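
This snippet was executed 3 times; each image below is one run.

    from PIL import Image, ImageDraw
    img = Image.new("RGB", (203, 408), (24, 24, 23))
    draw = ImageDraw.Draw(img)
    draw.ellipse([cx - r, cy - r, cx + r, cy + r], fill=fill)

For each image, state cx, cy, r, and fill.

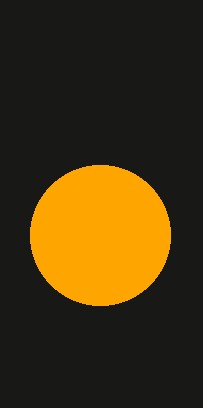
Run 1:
cx = 100; cy = 235; r = 70; fill = 'orange'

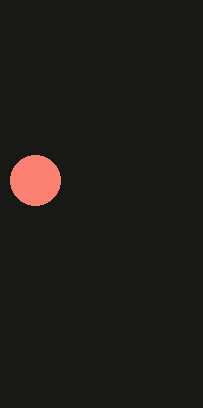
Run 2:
cx = 35, cy = 180, r = 25, fill = 'salmon'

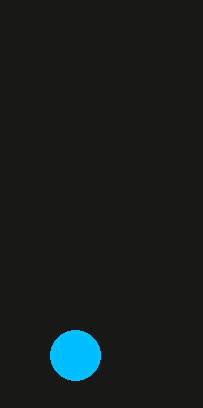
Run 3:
cx = 75
cy = 355
r = 25
fill = 'deepskyblue'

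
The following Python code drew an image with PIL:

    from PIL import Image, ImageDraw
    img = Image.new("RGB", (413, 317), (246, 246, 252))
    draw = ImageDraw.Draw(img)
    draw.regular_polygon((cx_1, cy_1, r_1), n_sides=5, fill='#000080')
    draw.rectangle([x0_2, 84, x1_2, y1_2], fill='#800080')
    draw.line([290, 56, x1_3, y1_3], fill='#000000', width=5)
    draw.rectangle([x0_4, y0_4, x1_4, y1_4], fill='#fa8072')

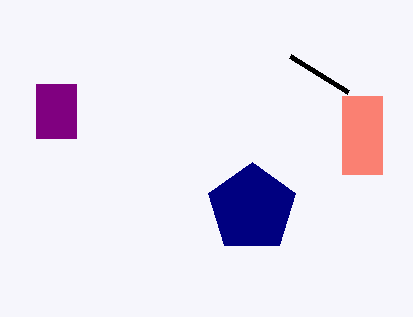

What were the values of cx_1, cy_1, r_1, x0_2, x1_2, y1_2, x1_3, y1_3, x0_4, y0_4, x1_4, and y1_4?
cx_1 = 252; cy_1 = 208; r_1 = 46; x0_2 = 36; x1_2 = 76; y1_2 = 138; x1_3 = 348; y1_3 = 92; x0_4 = 342; y0_4 = 96; x1_4 = 382; y1_4 = 174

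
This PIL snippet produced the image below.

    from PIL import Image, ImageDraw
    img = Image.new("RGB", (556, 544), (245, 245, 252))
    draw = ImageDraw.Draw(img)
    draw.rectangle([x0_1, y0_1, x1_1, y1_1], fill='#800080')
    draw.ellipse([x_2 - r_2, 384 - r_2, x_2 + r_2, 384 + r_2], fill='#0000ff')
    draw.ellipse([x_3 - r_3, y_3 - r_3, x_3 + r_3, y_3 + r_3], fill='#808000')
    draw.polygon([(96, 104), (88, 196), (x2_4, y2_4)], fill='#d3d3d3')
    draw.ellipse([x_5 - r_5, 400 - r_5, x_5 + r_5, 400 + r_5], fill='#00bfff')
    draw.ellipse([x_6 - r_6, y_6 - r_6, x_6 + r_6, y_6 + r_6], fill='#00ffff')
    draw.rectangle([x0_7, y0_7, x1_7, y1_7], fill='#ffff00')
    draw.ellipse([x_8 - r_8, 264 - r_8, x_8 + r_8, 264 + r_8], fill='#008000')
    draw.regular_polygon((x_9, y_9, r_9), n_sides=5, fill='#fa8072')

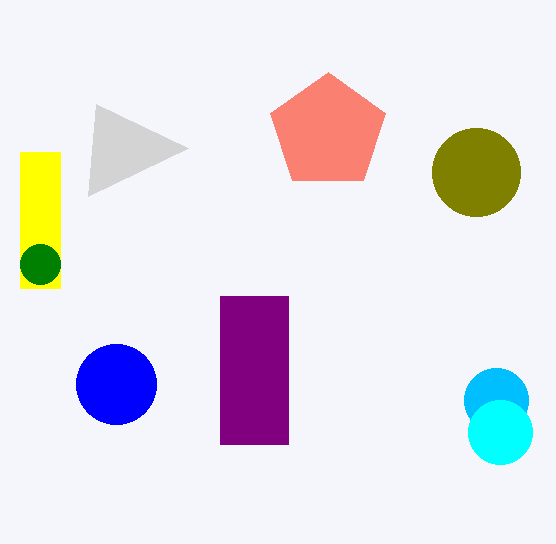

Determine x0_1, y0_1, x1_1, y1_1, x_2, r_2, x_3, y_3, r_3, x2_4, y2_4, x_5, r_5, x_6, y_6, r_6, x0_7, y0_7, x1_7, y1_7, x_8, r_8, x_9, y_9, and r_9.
x0_1 = 220, y0_1 = 296, x1_1 = 288, y1_1 = 444, x_2 = 116, r_2 = 40, x_3 = 476, y_3 = 172, r_3 = 44, x2_4 = 188, y2_4 = 148, x_5 = 496, r_5 = 32, x_6 = 500, y_6 = 432, r_6 = 32, x0_7 = 20, y0_7 = 152, x1_7 = 60, y1_7 = 288, x_8 = 40, r_8 = 20, x_9 = 328, y_9 = 132, r_9 = 60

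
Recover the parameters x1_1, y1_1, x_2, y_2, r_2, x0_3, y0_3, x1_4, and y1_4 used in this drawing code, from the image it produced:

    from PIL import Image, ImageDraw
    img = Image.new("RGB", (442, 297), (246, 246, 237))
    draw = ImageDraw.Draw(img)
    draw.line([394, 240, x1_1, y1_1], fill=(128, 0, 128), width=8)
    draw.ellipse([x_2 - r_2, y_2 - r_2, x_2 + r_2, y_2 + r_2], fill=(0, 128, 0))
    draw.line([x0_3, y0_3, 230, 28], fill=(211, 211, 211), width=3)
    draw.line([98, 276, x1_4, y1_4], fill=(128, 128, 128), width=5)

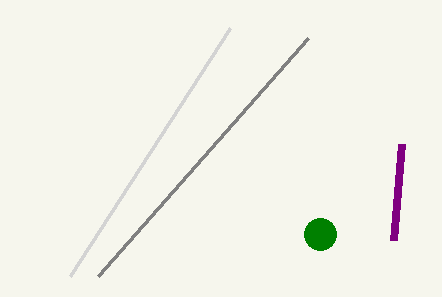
x1_1 = 402; y1_1 = 144; x_2 = 320; y_2 = 234; r_2 = 16; x0_3 = 70; y0_3 = 276; x1_4 = 308; y1_4 = 38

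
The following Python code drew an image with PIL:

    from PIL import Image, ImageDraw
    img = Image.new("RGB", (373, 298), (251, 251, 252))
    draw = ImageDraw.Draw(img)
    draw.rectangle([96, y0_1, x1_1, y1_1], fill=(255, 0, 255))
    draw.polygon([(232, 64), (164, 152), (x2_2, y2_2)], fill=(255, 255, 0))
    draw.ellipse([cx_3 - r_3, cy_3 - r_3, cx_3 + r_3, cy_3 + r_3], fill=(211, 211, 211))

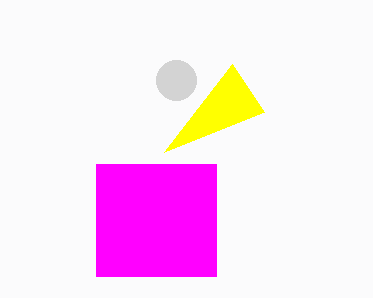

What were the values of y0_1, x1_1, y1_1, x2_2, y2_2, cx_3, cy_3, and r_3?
y0_1 = 164, x1_1 = 216, y1_1 = 276, x2_2 = 264, y2_2 = 112, cx_3 = 176, cy_3 = 80, r_3 = 20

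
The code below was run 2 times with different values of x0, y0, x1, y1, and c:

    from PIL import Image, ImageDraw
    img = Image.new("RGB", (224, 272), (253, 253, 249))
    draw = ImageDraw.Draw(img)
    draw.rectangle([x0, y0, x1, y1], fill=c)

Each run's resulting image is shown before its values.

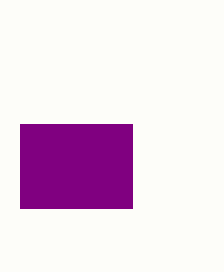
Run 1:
x0 = 20
y0 = 124
x1 = 132
y1 = 208
c = 'purple'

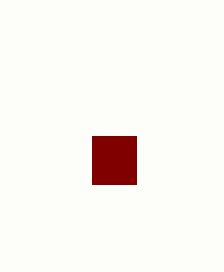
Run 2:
x0 = 92; y0 = 136; x1 = 136; y1 = 184; c = 'maroon'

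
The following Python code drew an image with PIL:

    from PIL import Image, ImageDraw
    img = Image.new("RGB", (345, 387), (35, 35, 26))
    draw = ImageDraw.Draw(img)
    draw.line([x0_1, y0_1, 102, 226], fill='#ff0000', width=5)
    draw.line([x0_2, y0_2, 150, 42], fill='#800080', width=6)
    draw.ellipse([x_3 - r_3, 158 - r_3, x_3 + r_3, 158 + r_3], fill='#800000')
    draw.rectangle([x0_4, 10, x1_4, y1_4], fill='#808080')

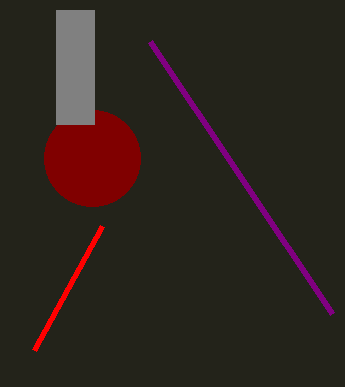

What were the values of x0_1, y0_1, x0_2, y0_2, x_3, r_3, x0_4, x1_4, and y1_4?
x0_1 = 34; y0_1 = 350; x0_2 = 332; y0_2 = 314; x_3 = 92; r_3 = 48; x0_4 = 56; x1_4 = 94; y1_4 = 124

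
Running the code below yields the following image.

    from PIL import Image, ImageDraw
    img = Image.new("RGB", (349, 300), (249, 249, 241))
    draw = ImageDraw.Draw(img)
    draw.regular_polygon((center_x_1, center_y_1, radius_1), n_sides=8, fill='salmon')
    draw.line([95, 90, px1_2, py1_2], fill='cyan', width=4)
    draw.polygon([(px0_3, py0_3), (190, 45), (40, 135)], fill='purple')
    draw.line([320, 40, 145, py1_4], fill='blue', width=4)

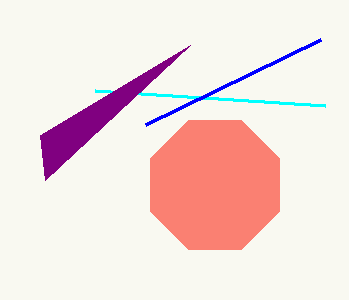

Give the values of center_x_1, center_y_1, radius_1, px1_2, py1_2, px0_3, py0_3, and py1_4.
center_x_1 = 215
center_y_1 = 185
radius_1 = 70
px1_2 = 325
py1_2 = 105
px0_3 = 45
py0_3 = 180
py1_4 = 125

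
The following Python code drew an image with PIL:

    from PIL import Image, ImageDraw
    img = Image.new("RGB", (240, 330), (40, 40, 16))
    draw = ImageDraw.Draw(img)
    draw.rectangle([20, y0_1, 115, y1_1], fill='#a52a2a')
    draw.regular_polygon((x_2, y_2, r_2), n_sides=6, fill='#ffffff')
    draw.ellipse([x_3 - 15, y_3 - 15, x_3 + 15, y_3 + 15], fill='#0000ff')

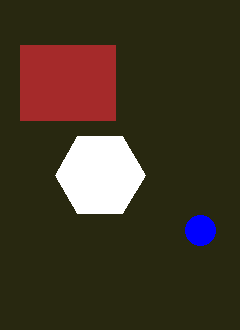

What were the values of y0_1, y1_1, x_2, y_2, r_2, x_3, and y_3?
y0_1 = 45; y1_1 = 120; x_2 = 100; y_2 = 175; r_2 = 45; x_3 = 200; y_3 = 230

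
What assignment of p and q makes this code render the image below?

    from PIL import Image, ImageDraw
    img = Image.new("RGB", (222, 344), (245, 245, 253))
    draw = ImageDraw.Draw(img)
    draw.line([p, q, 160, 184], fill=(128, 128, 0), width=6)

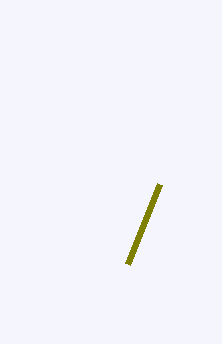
p = 128
q = 264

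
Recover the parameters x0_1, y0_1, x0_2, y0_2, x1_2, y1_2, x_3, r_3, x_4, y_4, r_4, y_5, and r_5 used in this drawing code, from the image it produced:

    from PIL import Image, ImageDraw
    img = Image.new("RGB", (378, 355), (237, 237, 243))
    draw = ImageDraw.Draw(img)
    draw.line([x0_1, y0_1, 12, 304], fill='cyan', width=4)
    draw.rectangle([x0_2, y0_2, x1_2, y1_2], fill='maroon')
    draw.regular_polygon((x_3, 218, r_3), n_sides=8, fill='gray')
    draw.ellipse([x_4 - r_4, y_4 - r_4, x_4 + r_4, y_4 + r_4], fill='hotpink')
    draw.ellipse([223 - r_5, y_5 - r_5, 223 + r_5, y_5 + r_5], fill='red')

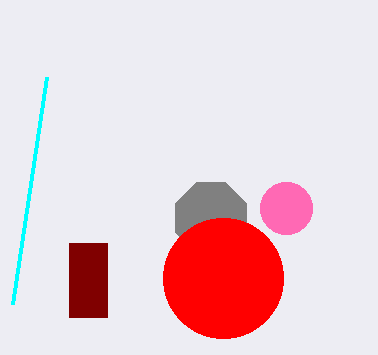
x0_1 = 46
y0_1 = 77
x0_2 = 69
y0_2 = 243
x1_2 = 107
y1_2 = 317
x_3 = 211
r_3 = 38
x_4 = 286
y_4 = 208
r_4 = 26
y_5 = 278
r_5 = 60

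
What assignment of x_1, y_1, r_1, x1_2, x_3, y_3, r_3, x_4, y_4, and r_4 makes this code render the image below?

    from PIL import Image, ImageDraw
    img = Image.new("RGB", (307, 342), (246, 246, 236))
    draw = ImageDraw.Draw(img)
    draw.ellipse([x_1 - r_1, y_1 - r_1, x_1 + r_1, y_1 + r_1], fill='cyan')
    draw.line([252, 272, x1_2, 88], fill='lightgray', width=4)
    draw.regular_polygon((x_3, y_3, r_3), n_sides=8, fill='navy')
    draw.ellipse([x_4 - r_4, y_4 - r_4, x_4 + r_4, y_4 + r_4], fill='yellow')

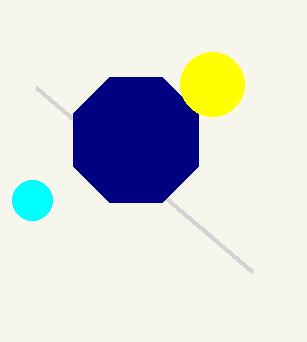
x_1 = 32; y_1 = 200; r_1 = 20; x1_2 = 36; x_3 = 136; y_3 = 140; r_3 = 68; x_4 = 212; y_4 = 84; r_4 = 32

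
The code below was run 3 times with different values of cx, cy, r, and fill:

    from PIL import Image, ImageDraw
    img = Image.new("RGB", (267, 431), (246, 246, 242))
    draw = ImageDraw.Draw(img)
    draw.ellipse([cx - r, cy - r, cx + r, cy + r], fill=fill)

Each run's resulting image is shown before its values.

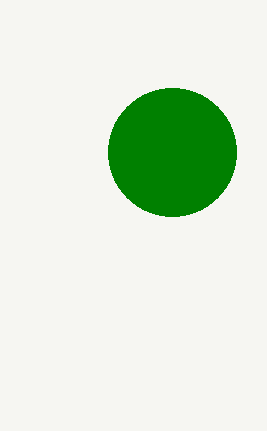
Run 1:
cx = 172; cy = 152; r = 64; fill = 'green'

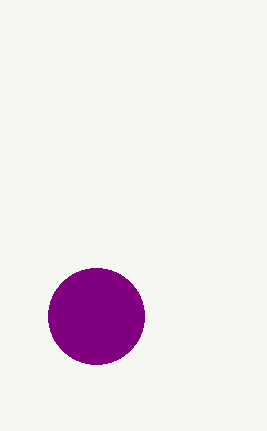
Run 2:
cx = 96; cy = 316; r = 48; fill = 'purple'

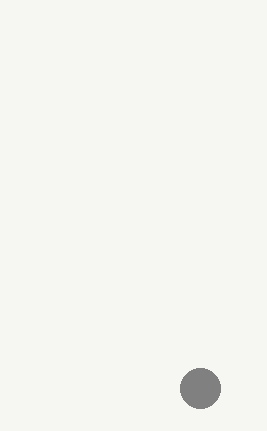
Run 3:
cx = 200; cy = 388; r = 20; fill = 'gray'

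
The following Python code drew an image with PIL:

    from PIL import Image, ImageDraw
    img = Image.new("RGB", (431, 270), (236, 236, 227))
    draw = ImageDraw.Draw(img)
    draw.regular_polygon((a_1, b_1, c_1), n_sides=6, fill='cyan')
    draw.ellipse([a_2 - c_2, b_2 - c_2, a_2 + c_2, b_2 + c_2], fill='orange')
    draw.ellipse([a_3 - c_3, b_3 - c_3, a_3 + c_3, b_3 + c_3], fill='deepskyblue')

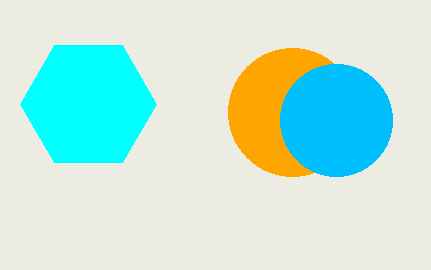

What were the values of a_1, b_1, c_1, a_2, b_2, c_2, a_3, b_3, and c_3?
a_1 = 88; b_1 = 104; c_1 = 68; a_2 = 292; b_2 = 112; c_2 = 64; a_3 = 336; b_3 = 120; c_3 = 56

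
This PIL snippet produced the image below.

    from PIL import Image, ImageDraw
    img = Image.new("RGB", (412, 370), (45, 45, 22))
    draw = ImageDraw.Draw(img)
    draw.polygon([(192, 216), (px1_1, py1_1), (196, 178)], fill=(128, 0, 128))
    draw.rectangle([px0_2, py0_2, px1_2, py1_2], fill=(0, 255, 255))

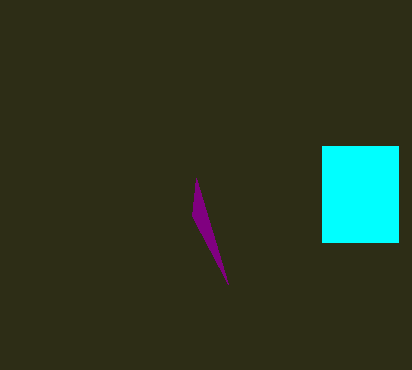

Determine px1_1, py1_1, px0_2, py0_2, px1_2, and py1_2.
px1_1 = 228
py1_1 = 284
px0_2 = 322
py0_2 = 146
px1_2 = 398
py1_2 = 242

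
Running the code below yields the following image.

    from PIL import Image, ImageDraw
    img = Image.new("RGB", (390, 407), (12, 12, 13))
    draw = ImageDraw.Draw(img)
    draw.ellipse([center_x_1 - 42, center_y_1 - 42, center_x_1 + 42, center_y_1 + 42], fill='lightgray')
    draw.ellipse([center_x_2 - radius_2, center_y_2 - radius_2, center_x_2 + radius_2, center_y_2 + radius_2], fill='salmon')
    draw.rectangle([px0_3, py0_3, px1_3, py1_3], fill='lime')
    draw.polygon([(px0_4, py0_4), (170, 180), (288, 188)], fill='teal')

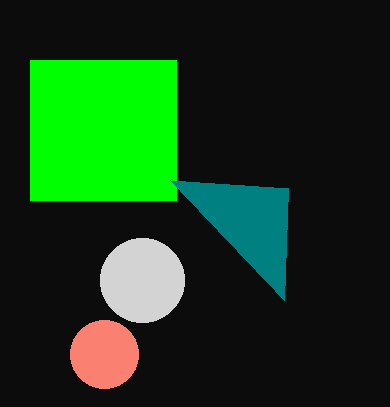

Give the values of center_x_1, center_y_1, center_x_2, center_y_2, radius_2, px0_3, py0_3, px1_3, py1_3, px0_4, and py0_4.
center_x_1 = 142; center_y_1 = 280; center_x_2 = 104; center_y_2 = 354; radius_2 = 34; px0_3 = 30; py0_3 = 60; px1_3 = 176; py1_3 = 200; px0_4 = 284; py0_4 = 300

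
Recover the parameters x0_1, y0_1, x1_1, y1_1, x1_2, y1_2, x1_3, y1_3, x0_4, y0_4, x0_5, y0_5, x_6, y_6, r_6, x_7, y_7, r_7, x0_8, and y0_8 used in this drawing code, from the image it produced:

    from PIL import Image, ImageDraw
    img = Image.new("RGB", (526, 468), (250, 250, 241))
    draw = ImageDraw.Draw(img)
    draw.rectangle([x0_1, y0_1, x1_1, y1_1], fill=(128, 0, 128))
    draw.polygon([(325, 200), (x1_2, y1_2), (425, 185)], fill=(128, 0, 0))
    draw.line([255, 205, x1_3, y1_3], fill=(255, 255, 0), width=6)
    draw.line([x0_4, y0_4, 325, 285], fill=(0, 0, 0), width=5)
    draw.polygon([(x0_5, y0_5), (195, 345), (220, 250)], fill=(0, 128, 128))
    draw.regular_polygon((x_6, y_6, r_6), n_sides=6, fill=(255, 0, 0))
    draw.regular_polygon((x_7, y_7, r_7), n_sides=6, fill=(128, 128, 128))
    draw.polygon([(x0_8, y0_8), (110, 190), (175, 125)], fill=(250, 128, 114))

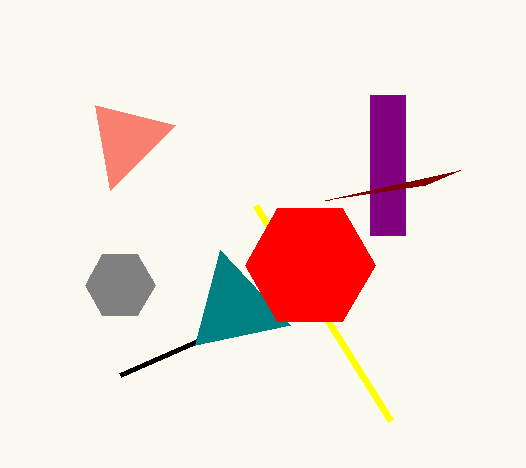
x0_1 = 370; y0_1 = 95; x1_1 = 405; y1_1 = 235; x1_2 = 460; y1_2 = 170; x1_3 = 390; y1_3 = 420; x0_4 = 120; y0_4 = 375; x0_5 = 290; y0_5 = 325; x_6 = 310; y_6 = 265; r_6 = 65; x_7 = 120; y_7 = 285; r_7 = 35; x0_8 = 95; y0_8 = 105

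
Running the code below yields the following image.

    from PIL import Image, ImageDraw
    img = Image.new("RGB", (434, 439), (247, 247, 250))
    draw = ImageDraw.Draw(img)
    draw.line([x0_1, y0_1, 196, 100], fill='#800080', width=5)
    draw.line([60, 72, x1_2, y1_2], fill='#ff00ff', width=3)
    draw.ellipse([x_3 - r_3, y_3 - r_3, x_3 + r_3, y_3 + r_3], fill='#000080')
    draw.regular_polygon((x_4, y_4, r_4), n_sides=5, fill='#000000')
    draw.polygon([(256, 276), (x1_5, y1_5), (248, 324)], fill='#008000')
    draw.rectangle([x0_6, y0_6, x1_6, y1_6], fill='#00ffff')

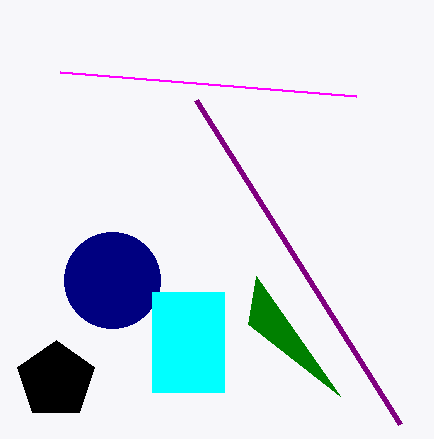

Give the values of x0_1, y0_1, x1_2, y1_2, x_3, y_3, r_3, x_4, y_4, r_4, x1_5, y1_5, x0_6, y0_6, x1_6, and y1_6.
x0_1 = 400, y0_1 = 424, x1_2 = 356, y1_2 = 96, x_3 = 112, y_3 = 280, r_3 = 48, x_4 = 56, y_4 = 380, r_4 = 40, x1_5 = 340, y1_5 = 396, x0_6 = 152, y0_6 = 292, x1_6 = 224, y1_6 = 392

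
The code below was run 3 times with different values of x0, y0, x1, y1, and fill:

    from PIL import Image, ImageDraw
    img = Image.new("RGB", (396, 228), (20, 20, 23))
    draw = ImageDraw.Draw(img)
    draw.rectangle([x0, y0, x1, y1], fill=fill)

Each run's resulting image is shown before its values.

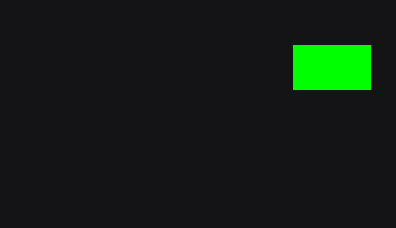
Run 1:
x0 = 293, y0 = 45, x1 = 370, y1 = 89, fill = 'lime'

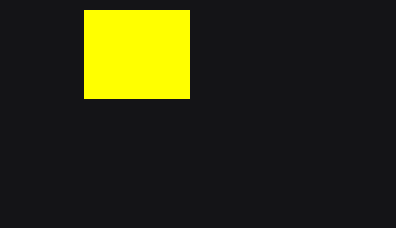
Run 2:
x0 = 84; y0 = 10; x1 = 189; y1 = 98; fill = 'yellow'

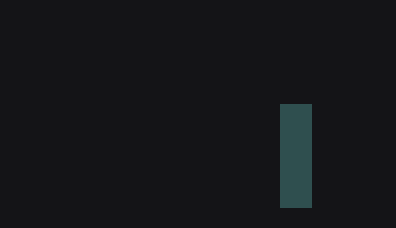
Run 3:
x0 = 280
y0 = 104
x1 = 311
y1 = 207
fill = 'darkslategray'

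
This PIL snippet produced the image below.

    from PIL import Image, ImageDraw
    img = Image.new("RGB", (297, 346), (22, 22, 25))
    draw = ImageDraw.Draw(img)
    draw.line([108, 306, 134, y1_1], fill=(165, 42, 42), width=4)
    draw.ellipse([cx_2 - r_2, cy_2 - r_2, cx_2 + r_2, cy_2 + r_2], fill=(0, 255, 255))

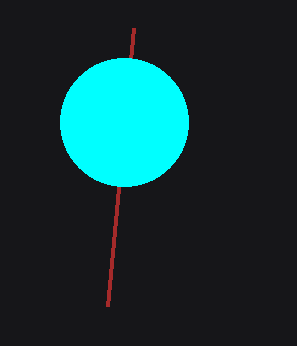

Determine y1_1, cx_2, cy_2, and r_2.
y1_1 = 28
cx_2 = 124
cy_2 = 122
r_2 = 64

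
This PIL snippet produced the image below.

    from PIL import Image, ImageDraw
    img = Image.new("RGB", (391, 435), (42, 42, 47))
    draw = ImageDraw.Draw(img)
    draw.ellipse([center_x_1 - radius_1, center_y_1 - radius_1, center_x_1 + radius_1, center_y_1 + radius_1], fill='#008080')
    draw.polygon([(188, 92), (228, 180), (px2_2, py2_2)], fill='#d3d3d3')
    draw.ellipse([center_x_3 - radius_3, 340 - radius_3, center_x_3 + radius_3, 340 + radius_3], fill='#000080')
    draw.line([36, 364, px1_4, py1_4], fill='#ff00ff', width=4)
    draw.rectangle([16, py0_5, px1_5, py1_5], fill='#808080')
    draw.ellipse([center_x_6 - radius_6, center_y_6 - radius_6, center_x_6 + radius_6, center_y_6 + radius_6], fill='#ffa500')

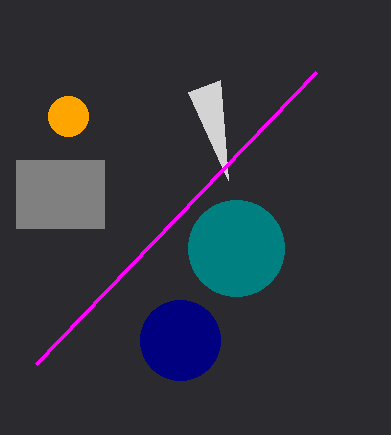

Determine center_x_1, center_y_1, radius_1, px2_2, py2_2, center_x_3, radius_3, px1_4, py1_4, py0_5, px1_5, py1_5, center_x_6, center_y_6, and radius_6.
center_x_1 = 236
center_y_1 = 248
radius_1 = 48
px2_2 = 220
py2_2 = 80
center_x_3 = 180
radius_3 = 40
px1_4 = 316
py1_4 = 72
py0_5 = 160
px1_5 = 104
py1_5 = 228
center_x_6 = 68
center_y_6 = 116
radius_6 = 20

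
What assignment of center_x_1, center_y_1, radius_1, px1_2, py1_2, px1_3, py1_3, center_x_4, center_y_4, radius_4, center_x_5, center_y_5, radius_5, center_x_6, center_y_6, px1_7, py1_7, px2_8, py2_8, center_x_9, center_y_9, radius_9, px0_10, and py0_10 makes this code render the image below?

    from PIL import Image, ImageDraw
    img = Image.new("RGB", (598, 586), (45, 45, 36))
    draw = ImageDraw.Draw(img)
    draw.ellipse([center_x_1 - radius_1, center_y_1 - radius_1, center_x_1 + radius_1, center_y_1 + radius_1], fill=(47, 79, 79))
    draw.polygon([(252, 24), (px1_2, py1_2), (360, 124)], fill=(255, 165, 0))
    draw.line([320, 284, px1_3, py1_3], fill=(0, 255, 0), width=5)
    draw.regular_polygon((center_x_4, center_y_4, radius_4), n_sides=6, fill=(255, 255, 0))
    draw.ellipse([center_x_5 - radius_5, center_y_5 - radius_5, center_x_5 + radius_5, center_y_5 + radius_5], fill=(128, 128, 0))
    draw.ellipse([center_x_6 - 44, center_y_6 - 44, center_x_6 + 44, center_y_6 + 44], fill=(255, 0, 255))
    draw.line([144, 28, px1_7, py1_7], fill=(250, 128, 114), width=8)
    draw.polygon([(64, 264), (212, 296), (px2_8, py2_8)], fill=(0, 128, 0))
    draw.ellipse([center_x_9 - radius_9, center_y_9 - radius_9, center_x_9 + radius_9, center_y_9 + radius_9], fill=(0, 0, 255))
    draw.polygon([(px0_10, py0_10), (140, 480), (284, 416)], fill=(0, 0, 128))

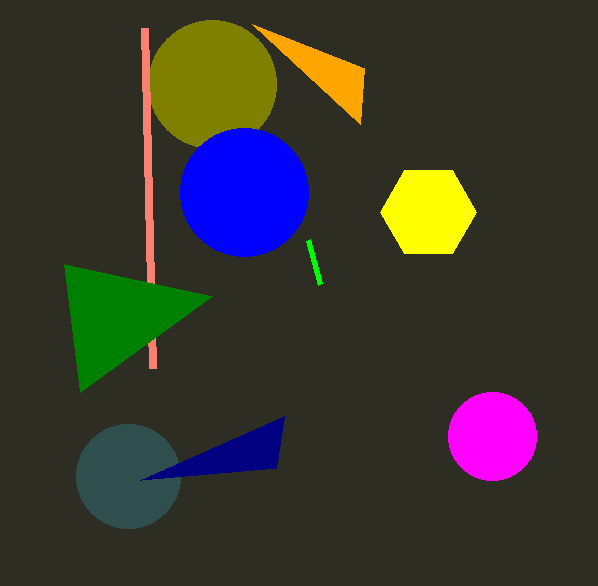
center_x_1 = 128; center_y_1 = 476; radius_1 = 52; px1_2 = 364; py1_2 = 68; px1_3 = 308; py1_3 = 240; center_x_4 = 428; center_y_4 = 212; radius_4 = 48; center_x_5 = 212; center_y_5 = 84; radius_5 = 64; center_x_6 = 492; center_y_6 = 436; px1_7 = 152; py1_7 = 368; px2_8 = 80; py2_8 = 392; center_x_9 = 244; center_y_9 = 192; radius_9 = 64; px0_10 = 276; py0_10 = 468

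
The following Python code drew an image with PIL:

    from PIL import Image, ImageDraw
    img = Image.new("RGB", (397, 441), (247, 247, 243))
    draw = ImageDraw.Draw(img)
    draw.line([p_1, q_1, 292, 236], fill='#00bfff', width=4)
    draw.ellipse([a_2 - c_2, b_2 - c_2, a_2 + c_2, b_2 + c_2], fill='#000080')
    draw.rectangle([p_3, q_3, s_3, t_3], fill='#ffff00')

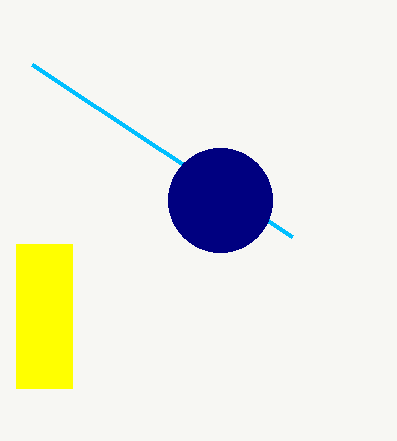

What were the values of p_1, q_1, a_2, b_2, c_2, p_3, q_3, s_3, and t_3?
p_1 = 32; q_1 = 64; a_2 = 220; b_2 = 200; c_2 = 52; p_3 = 16; q_3 = 244; s_3 = 72; t_3 = 388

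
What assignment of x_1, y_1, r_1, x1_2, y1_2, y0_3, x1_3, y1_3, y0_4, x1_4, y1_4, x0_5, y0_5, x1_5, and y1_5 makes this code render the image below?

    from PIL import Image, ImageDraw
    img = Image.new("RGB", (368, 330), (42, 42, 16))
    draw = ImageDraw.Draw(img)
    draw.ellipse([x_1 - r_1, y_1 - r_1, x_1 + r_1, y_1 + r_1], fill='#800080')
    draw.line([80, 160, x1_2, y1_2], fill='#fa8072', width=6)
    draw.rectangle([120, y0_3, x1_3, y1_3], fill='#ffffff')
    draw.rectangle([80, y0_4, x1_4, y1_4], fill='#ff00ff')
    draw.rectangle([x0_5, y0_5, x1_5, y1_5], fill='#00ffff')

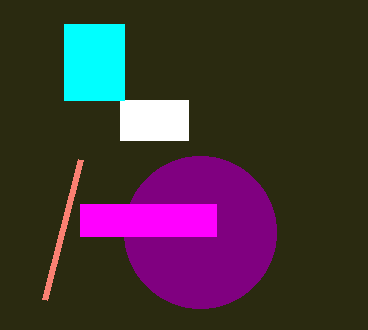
x_1 = 200
y_1 = 232
r_1 = 76
x1_2 = 44
y1_2 = 300
y0_3 = 100
x1_3 = 188
y1_3 = 140
y0_4 = 204
x1_4 = 216
y1_4 = 236
x0_5 = 64
y0_5 = 24
x1_5 = 124
y1_5 = 100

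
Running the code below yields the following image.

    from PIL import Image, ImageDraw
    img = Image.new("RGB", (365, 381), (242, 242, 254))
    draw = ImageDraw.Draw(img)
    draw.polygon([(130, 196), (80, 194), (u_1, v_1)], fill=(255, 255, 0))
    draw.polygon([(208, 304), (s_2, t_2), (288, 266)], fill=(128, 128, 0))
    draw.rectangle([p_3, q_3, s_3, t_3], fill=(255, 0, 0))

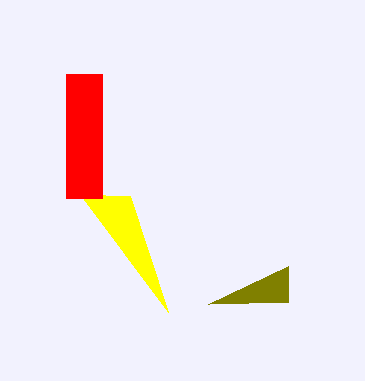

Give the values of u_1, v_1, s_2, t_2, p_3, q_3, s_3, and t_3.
u_1 = 168; v_1 = 312; s_2 = 288; t_2 = 302; p_3 = 66; q_3 = 74; s_3 = 102; t_3 = 198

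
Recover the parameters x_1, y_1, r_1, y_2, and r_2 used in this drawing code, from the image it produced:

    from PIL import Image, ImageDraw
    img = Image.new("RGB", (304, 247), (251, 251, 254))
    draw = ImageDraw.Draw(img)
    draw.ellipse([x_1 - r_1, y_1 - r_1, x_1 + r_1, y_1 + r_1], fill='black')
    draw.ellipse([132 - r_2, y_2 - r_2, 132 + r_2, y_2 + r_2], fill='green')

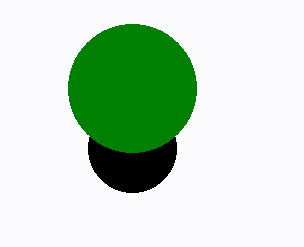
x_1 = 132, y_1 = 148, r_1 = 44, y_2 = 88, r_2 = 64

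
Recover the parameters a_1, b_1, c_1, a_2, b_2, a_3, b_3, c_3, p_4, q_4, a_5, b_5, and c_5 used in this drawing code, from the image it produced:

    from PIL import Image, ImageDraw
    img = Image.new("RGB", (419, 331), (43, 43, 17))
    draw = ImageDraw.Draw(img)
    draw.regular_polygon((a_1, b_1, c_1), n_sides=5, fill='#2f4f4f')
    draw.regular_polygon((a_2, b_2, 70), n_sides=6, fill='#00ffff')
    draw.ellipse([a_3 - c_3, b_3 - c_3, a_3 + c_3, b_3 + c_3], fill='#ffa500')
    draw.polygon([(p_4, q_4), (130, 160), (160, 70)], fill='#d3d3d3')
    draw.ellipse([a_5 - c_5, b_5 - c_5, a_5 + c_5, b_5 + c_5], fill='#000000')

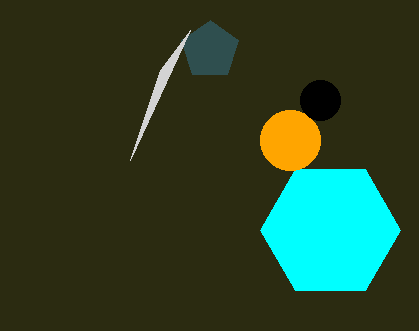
a_1 = 210
b_1 = 50
c_1 = 30
a_2 = 330
b_2 = 230
a_3 = 290
b_3 = 140
c_3 = 30
p_4 = 190
q_4 = 30
a_5 = 320
b_5 = 100
c_5 = 20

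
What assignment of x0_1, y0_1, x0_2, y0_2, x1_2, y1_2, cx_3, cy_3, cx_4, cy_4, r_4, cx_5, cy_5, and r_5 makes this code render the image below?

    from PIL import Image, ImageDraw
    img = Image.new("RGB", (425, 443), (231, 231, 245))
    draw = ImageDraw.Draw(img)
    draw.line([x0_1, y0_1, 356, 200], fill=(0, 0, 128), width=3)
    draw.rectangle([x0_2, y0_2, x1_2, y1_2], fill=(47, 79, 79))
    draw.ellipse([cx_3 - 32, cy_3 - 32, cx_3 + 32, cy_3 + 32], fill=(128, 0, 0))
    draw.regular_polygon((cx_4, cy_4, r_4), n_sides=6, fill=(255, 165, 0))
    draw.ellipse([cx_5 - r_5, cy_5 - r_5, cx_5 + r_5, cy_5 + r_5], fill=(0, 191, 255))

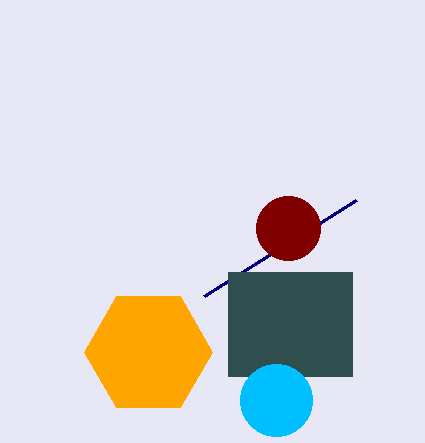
x0_1 = 204; y0_1 = 296; x0_2 = 228; y0_2 = 272; x1_2 = 352; y1_2 = 376; cx_3 = 288; cy_3 = 228; cx_4 = 148; cy_4 = 352; r_4 = 64; cx_5 = 276; cy_5 = 400; r_5 = 36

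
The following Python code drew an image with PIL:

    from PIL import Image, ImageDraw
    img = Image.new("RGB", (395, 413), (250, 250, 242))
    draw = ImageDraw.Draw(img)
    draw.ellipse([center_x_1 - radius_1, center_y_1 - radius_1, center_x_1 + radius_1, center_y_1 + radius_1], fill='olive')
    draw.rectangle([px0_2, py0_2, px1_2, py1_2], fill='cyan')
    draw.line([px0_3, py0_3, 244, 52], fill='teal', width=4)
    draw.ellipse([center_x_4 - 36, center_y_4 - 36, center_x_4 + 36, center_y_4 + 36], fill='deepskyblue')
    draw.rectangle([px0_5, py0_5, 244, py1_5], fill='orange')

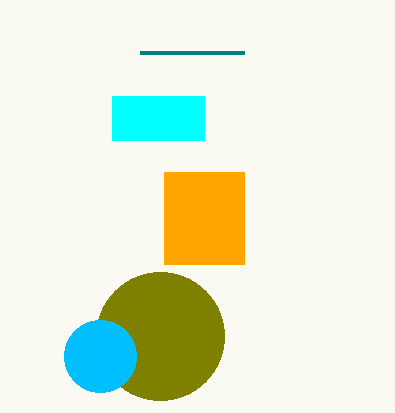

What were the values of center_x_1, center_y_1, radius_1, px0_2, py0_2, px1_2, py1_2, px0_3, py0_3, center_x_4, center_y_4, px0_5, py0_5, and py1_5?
center_x_1 = 160; center_y_1 = 336; radius_1 = 64; px0_2 = 112; py0_2 = 96; px1_2 = 204; py1_2 = 140; px0_3 = 140; py0_3 = 52; center_x_4 = 100; center_y_4 = 356; px0_5 = 164; py0_5 = 172; py1_5 = 264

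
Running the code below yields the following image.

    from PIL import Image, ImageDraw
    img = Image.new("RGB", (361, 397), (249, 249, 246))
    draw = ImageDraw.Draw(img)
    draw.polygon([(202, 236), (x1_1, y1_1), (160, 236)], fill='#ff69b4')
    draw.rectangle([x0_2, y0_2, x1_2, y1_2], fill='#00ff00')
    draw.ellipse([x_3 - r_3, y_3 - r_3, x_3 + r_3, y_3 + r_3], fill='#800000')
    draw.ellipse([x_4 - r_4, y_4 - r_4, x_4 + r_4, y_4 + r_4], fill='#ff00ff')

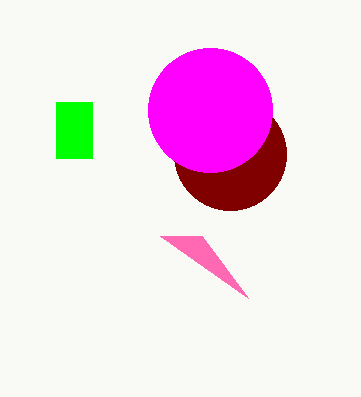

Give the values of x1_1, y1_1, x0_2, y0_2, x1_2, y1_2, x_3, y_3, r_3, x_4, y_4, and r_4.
x1_1 = 248, y1_1 = 298, x0_2 = 56, y0_2 = 102, x1_2 = 92, y1_2 = 158, x_3 = 230, y_3 = 154, r_3 = 56, x_4 = 210, y_4 = 110, r_4 = 62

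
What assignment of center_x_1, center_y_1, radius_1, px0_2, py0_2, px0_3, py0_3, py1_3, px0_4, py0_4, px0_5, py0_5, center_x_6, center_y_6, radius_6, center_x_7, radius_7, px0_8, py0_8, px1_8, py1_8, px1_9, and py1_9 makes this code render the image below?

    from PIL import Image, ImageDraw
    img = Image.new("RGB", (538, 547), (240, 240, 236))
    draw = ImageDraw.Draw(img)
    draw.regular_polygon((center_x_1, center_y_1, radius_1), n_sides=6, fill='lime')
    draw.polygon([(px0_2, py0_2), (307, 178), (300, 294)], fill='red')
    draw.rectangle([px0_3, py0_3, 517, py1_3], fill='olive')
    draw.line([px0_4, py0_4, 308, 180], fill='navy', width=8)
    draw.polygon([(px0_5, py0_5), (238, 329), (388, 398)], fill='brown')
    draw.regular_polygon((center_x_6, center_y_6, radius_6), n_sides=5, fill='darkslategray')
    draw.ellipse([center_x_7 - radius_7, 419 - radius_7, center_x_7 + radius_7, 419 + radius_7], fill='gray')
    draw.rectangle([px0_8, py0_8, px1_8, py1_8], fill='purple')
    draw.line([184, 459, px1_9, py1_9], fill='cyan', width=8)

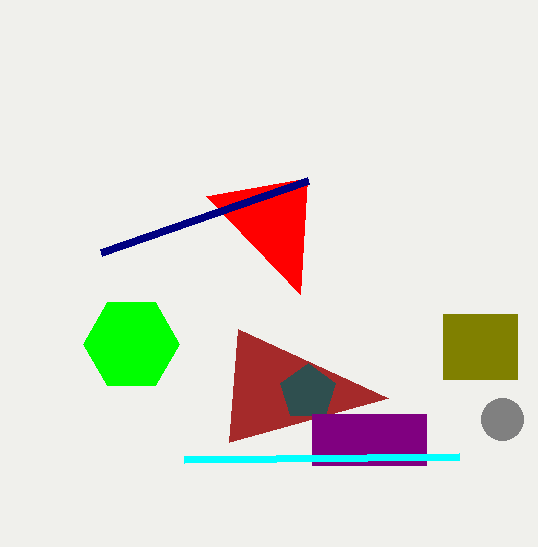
center_x_1 = 131; center_y_1 = 344; radius_1 = 48; px0_2 = 206; py0_2 = 196; px0_3 = 443; py0_3 = 314; py1_3 = 379; px0_4 = 101; py0_4 = 252; px0_5 = 229; py0_5 = 442; center_x_6 = 308; center_y_6 = 392; radius_6 = 29; center_x_7 = 502; radius_7 = 21; px0_8 = 312; py0_8 = 414; px1_8 = 426; py1_8 = 465; px1_9 = 459; py1_9 = 456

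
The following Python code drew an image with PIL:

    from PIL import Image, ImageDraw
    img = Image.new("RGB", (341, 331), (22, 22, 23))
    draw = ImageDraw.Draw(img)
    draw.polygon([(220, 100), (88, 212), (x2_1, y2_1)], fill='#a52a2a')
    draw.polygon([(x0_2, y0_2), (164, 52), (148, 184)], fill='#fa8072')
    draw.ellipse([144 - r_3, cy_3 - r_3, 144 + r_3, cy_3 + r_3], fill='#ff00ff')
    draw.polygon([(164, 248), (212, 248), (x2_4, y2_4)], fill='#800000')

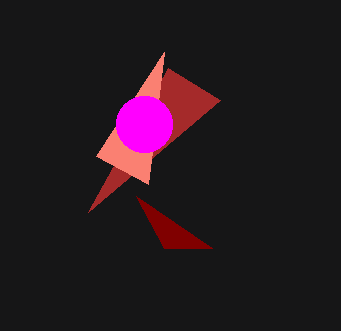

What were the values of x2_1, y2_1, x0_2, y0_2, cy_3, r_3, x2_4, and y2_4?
x2_1 = 168
y2_1 = 68
x0_2 = 96
y0_2 = 156
cy_3 = 124
r_3 = 28
x2_4 = 136
y2_4 = 196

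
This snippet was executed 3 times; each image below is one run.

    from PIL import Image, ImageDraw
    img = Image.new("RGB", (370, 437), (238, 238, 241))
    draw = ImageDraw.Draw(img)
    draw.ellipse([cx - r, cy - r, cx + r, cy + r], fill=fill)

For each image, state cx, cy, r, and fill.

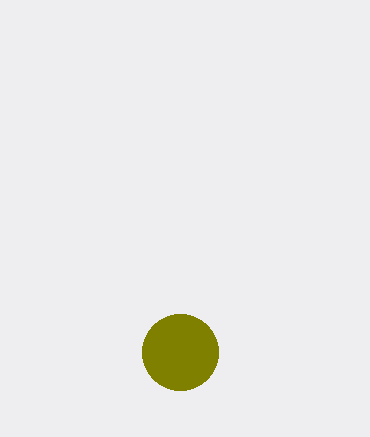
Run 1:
cx = 180
cy = 352
r = 38
fill = 'olive'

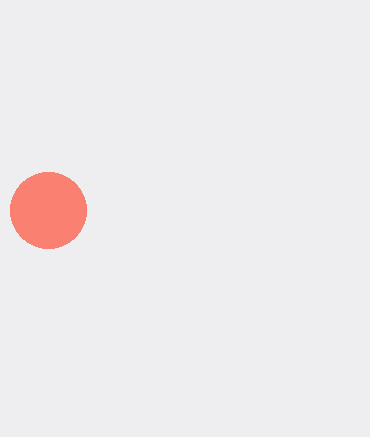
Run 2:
cx = 48; cy = 210; r = 38; fill = 'salmon'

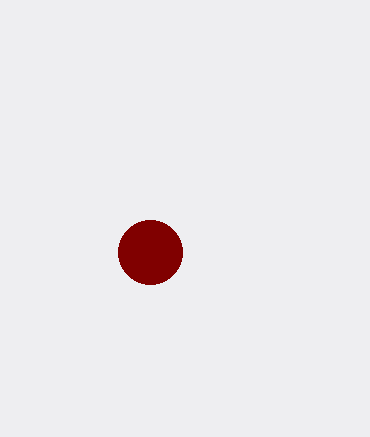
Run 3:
cx = 150, cy = 252, r = 32, fill = 'maroon'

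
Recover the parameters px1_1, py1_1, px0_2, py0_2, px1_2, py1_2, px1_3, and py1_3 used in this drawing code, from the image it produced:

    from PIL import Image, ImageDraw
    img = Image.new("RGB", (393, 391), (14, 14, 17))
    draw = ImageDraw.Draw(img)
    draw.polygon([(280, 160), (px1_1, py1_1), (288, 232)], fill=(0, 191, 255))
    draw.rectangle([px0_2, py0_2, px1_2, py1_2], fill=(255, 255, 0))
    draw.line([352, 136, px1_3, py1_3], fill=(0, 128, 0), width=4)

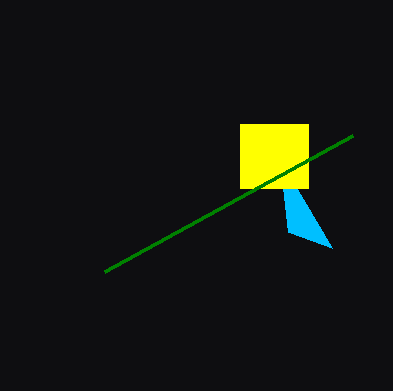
px1_1 = 332; py1_1 = 248; px0_2 = 240; py0_2 = 124; px1_2 = 308; py1_2 = 188; px1_3 = 104; py1_3 = 272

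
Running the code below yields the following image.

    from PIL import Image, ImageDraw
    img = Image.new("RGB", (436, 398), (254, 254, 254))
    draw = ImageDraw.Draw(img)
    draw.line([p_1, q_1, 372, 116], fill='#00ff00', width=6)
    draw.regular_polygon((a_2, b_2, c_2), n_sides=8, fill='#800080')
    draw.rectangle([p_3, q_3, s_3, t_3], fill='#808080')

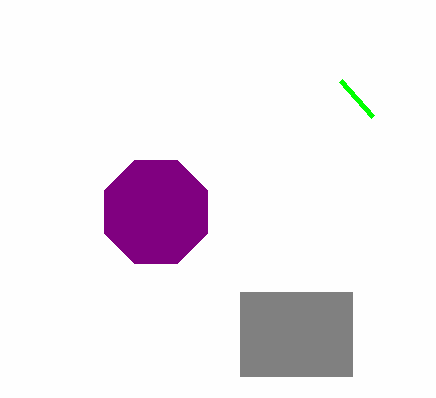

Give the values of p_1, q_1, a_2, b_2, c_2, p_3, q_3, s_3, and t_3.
p_1 = 340, q_1 = 80, a_2 = 156, b_2 = 212, c_2 = 56, p_3 = 240, q_3 = 292, s_3 = 352, t_3 = 376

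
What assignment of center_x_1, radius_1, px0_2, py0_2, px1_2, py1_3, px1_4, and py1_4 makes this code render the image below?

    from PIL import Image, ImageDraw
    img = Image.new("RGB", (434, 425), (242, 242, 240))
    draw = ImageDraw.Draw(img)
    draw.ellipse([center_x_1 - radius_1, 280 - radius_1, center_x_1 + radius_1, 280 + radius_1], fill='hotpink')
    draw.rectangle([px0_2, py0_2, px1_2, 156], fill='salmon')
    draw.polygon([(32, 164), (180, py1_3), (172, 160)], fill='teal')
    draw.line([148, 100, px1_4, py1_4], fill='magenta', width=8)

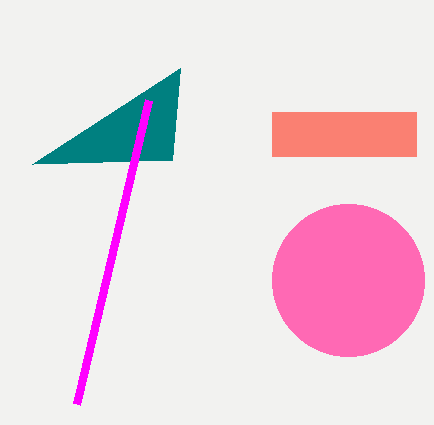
center_x_1 = 348; radius_1 = 76; px0_2 = 272; py0_2 = 112; px1_2 = 416; py1_3 = 68; px1_4 = 76; py1_4 = 404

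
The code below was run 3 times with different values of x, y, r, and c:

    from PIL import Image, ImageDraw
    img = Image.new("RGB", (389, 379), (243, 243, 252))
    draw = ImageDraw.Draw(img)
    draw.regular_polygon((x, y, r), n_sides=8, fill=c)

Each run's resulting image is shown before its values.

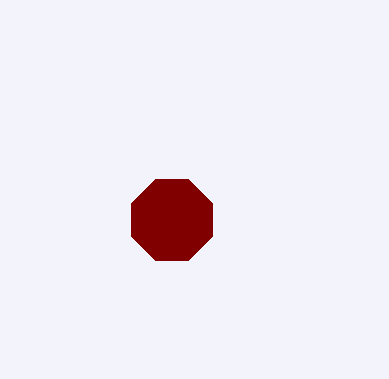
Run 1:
x = 172
y = 220
r = 44
c = 'maroon'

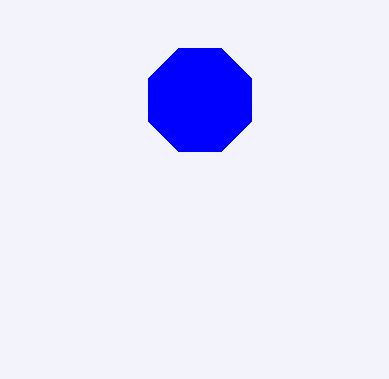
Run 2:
x = 200, y = 100, r = 56, c = 'blue'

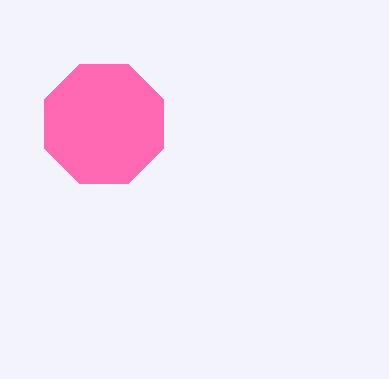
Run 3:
x = 104, y = 124, r = 64, c = 'hotpink'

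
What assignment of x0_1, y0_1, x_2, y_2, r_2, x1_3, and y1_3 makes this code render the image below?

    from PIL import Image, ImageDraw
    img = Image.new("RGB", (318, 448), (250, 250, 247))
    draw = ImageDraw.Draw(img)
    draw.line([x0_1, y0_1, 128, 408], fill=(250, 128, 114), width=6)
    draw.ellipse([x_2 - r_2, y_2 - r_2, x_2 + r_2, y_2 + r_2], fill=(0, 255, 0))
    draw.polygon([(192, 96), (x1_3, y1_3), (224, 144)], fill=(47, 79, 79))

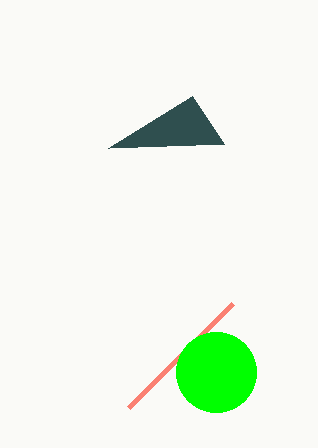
x0_1 = 232
y0_1 = 304
x_2 = 216
y_2 = 372
r_2 = 40
x1_3 = 108
y1_3 = 148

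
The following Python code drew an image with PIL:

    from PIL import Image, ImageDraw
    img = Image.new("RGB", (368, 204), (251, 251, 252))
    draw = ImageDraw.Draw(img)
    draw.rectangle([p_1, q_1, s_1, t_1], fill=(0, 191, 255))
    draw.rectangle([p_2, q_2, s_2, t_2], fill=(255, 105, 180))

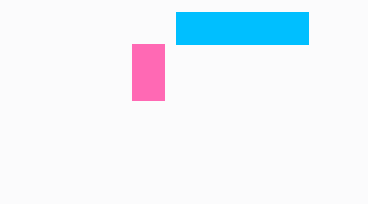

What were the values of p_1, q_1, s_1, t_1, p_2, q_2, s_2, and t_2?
p_1 = 176; q_1 = 12; s_1 = 308; t_1 = 44; p_2 = 132; q_2 = 44; s_2 = 164; t_2 = 100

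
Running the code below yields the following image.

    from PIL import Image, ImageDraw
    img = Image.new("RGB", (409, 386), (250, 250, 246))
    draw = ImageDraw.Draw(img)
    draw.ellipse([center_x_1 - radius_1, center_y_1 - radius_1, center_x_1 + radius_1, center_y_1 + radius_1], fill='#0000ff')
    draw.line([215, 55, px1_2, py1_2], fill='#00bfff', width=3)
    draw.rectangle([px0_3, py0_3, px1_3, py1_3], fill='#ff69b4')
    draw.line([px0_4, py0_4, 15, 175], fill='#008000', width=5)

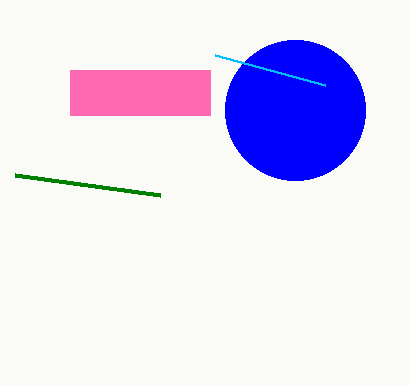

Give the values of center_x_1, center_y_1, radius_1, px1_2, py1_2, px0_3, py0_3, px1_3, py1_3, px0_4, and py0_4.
center_x_1 = 295; center_y_1 = 110; radius_1 = 70; px1_2 = 325; py1_2 = 85; px0_3 = 70; py0_3 = 70; px1_3 = 210; py1_3 = 115; px0_4 = 160; py0_4 = 195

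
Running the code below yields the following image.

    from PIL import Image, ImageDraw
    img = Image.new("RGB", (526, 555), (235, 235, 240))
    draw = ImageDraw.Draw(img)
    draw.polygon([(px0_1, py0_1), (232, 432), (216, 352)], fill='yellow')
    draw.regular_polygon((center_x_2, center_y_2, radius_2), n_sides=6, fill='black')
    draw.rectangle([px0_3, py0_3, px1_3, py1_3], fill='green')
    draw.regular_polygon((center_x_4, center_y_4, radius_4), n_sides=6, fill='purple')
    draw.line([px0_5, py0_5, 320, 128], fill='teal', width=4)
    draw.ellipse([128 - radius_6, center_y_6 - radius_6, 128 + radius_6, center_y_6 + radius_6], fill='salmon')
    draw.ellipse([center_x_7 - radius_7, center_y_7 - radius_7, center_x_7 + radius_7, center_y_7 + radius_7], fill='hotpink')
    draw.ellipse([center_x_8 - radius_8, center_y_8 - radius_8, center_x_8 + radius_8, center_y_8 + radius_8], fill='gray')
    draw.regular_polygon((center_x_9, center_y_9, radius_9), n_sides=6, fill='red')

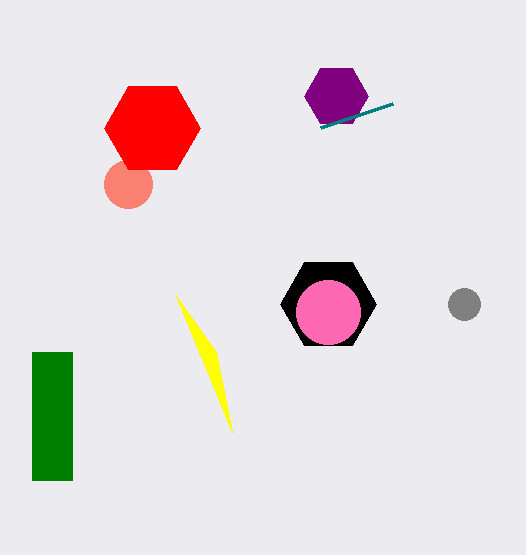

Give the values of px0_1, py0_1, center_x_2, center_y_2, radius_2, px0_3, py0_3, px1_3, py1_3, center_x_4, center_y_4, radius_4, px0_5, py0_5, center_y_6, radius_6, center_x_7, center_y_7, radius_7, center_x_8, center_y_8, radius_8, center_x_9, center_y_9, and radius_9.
px0_1 = 176; py0_1 = 296; center_x_2 = 328; center_y_2 = 304; radius_2 = 48; px0_3 = 32; py0_3 = 352; px1_3 = 72; py1_3 = 480; center_x_4 = 336; center_y_4 = 96; radius_4 = 32; px0_5 = 392; py0_5 = 104; center_y_6 = 184; radius_6 = 24; center_x_7 = 328; center_y_7 = 312; radius_7 = 32; center_x_8 = 464; center_y_8 = 304; radius_8 = 16; center_x_9 = 152; center_y_9 = 128; radius_9 = 48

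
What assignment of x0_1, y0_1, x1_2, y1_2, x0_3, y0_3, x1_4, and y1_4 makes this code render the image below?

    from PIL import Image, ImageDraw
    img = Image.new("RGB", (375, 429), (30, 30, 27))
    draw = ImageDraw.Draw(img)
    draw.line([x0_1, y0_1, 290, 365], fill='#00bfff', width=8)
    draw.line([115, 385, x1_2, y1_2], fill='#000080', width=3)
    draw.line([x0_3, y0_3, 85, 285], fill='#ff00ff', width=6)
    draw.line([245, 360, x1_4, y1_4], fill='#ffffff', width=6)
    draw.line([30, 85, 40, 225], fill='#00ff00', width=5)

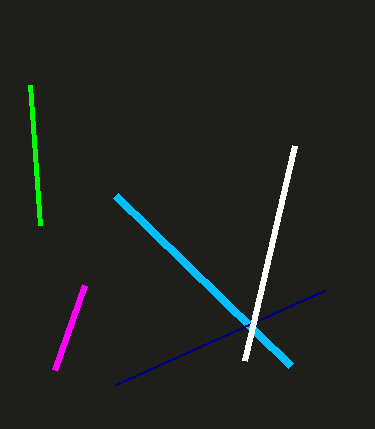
x0_1 = 115; y0_1 = 195; x1_2 = 325; y1_2 = 290; x0_3 = 55; y0_3 = 370; x1_4 = 295; y1_4 = 145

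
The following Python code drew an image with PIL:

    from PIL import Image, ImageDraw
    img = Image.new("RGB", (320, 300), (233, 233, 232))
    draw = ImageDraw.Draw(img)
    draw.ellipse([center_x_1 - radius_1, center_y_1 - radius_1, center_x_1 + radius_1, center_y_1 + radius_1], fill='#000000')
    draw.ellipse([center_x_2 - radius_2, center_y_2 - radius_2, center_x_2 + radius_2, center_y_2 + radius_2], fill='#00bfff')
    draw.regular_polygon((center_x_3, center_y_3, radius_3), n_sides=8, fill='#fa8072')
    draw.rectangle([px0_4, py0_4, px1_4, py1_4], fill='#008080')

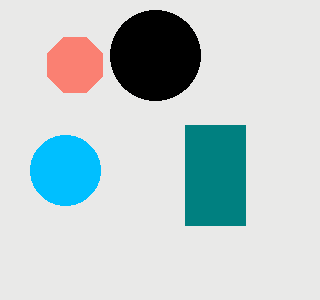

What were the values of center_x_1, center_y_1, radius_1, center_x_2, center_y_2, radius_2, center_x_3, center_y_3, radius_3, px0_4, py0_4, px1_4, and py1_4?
center_x_1 = 155
center_y_1 = 55
radius_1 = 45
center_x_2 = 65
center_y_2 = 170
radius_2 = 35
center_x_3 = 75
center_y_3 = 65
radius_3 = 30
px0_4 = 185
py0_4 = 125
px1_4 = 245
py1_4 = 225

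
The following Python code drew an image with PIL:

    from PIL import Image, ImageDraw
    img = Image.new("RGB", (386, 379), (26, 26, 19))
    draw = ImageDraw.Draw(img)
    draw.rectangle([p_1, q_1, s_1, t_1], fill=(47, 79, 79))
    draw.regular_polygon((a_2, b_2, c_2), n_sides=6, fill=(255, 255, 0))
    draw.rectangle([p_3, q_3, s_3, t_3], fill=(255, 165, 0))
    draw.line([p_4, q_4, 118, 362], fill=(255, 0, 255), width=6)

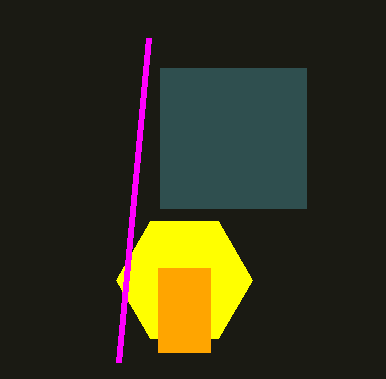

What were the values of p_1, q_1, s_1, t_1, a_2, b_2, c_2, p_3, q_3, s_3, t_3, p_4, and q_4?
p_1 = 160; q_1 = 68; s_1 = 306; t_1 = 208; a_2 = 184; b_2 = 280; c_2 = 68; p_3 = 158; q_3 = 268; s_3 = 210; t_3 = 352; p_4 = 148; q_4 = 38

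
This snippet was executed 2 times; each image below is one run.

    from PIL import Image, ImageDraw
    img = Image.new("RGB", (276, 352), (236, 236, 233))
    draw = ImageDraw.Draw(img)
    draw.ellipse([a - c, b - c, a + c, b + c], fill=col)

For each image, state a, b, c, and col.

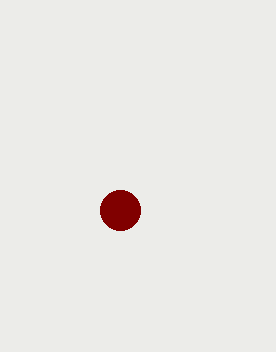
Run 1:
a = 120
b = 210
c = 20
col = 'maroon'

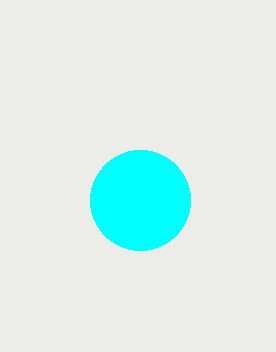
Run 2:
a = 140; b = 200; c = 50; col = 'cyan'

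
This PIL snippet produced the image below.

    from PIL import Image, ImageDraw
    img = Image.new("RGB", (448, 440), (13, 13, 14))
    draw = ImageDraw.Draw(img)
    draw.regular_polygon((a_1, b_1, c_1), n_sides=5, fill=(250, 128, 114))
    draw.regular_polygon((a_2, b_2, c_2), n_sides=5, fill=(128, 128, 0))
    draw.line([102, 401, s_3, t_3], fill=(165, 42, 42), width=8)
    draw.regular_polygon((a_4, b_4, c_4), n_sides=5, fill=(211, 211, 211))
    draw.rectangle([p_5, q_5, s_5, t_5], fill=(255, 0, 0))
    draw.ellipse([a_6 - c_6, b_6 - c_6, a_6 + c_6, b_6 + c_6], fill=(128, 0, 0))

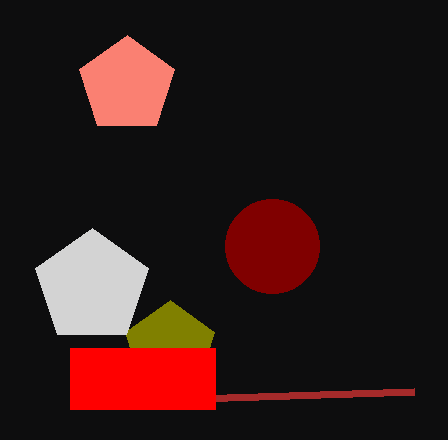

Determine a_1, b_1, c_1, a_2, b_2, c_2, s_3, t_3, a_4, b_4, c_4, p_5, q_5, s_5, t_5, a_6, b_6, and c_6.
a_1 = 127; b_1 = 85; c_1 = 50; a_2 = 170; b_2 = 347; c_2 = 47; s_3 = 414; t_3 = 391; a_4 = 92; b_4 = 287; c_4 = 59; p_5 = 70; q_5 = 348; s_5 = 215; t_5 = 409; a_6 = 272; b_6 = 246; c_6 = 47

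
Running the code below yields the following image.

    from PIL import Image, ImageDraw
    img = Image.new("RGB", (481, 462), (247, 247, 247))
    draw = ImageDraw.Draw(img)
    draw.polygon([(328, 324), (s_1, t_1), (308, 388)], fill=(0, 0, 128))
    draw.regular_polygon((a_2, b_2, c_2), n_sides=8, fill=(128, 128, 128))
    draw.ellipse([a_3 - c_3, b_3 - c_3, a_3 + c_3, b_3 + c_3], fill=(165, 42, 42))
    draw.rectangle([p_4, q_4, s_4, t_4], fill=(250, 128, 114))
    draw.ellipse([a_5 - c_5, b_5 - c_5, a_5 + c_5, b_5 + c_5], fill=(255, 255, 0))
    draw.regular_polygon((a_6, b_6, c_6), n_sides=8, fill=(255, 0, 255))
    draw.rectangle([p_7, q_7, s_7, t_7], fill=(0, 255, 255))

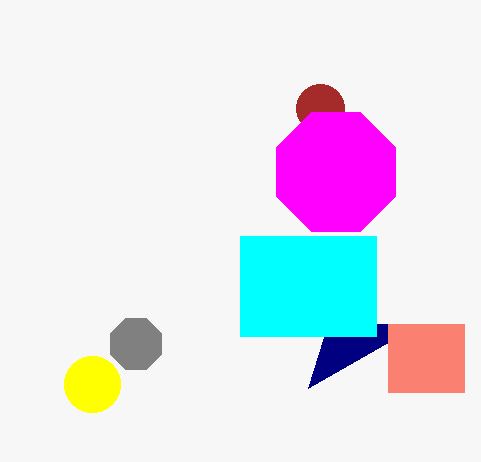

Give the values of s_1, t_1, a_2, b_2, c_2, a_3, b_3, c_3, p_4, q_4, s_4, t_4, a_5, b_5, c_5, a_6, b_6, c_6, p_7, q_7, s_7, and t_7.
s_1 = 420
t_1 = 324
a_2 = 136
b_2 = 344
c_2 = 28
a_3 = 320
b_3 = 108
c_3 = 24
p_4 = 388
q_4 = 324
s_4 = 464
t_4 = 392
a_5 = 92
b_5 = 384
c_5 = 28
a_6 = 336
b_6 = 172
c_6 = 64
p_7 = 240
q_7 = 236
s_7 = 376
t_7 = 336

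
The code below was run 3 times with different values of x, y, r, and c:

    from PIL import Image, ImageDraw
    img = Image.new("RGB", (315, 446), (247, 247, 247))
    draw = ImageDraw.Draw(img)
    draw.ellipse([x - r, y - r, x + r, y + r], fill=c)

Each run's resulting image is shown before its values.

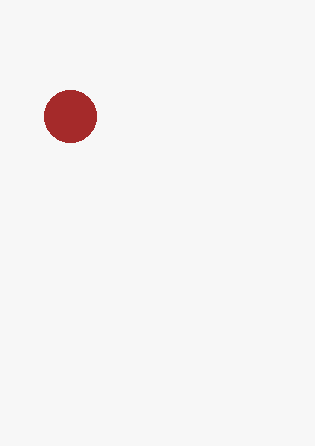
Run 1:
x = 70
y = 116
r = 26
c = 'brown'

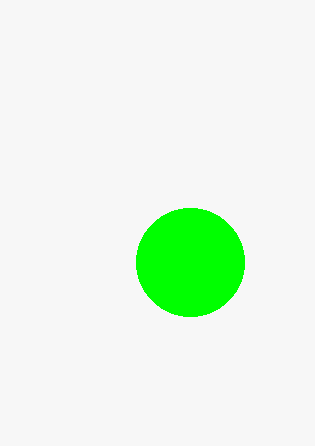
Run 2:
x = 190; y = 262; r = 54; c = 'lime'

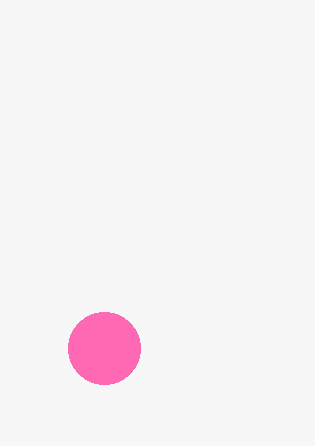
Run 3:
x = 104; y = 348; r = 36; c = 'hotpink'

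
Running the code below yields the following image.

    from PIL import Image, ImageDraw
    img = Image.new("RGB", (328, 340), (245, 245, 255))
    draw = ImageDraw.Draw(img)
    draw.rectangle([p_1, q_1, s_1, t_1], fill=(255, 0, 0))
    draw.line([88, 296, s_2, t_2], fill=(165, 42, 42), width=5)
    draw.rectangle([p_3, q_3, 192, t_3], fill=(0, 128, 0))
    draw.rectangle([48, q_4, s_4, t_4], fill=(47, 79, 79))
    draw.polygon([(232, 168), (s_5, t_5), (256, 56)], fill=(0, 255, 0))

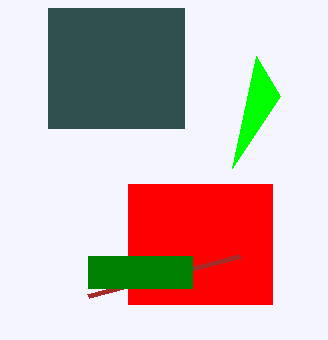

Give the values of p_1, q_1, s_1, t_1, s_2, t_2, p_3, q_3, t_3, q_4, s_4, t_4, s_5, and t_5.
p_1 = 128
q_1 = 184
s_1 = 272
t_1 = 304
s_2 = 240
t_2 = 256
p_3 = 88
q_3 = 256
t_3 = 288
q_4 = 8
s_4 = 184
t_4 = 128
s_5 = 280
t_5 = 96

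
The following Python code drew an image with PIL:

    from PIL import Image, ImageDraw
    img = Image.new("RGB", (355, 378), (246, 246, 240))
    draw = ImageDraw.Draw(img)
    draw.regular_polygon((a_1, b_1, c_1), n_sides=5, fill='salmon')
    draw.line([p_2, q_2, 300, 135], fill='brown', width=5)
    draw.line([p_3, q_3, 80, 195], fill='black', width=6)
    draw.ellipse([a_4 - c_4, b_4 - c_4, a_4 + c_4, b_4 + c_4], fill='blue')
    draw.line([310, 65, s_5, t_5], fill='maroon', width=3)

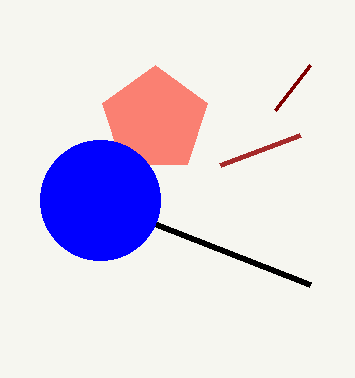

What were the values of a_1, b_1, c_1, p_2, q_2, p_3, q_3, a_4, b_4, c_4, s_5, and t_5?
a_1 = 155
b_1 = 120
c_1 = 55
p_2 = 220
q_2 = 165
p_3 = 310
q_3 = 285
a_4 = 100
b_4 = 200
c_4 = 60
s_5 = 275
t_5 = 110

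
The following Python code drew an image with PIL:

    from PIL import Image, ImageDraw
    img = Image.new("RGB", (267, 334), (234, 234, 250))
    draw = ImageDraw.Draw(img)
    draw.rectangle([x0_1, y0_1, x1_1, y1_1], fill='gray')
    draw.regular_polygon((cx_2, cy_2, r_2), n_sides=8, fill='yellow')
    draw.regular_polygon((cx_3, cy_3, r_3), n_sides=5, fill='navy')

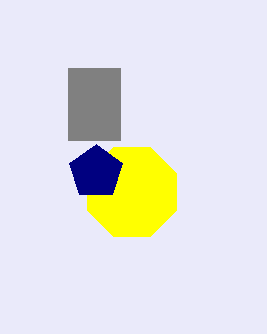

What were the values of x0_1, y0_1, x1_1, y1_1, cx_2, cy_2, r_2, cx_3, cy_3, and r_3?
x0_1 = 68
y0_1 = 68
x1_1 = 120
y1_1 = 140
cx_2 = 132
cy_2 = 192
r_2 = 48
cx_3 = 96
cy_3 = 172
r_3 = 28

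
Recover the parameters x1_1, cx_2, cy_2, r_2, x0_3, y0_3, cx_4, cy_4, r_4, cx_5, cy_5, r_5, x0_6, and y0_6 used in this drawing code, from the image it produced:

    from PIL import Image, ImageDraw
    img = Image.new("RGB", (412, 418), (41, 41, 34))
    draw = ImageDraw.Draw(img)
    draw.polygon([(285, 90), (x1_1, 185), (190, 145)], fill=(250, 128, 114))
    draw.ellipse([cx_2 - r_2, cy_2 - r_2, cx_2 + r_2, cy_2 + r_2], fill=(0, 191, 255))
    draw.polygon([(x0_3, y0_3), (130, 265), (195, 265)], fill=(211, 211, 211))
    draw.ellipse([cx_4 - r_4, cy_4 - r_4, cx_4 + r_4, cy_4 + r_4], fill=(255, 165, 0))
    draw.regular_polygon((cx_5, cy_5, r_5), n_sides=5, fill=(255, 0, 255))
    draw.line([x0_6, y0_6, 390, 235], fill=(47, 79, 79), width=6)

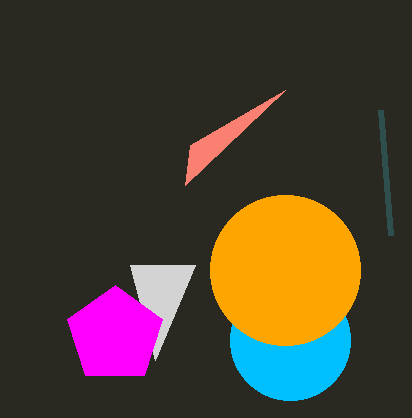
x1_1 = 185; cx_2 = 290; cy_2 = 340; r_2 = 60; x0_3 = 155; y0_3 = 360; cx_4 = 285; cy_4 = 270; r_4 = 75; cx_5 = 115; cy_5 = 335; r_5 = 50; x0_6 = 380; y0_6 = 110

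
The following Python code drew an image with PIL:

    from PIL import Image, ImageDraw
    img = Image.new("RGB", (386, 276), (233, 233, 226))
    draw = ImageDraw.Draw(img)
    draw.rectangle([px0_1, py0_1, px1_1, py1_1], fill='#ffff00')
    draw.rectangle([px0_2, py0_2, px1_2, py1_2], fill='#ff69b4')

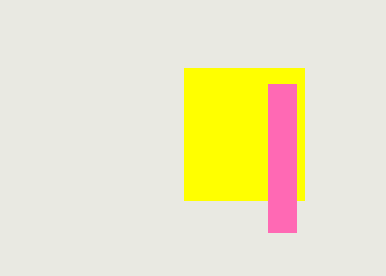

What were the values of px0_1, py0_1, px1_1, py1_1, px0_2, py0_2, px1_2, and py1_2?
px0_1 = 184, py0_1 = 68, px1_1 = 304, py1_1 = 200, px0_2 = 268, py0_2 = 84, px1_2 = 296, py1_2 = 232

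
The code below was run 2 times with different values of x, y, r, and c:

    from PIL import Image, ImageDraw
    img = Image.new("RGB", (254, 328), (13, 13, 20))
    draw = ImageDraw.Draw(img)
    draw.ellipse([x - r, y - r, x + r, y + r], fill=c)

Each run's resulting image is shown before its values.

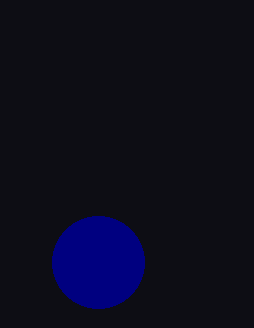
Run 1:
x = 98, y = 262, r = 46, c = 'navy'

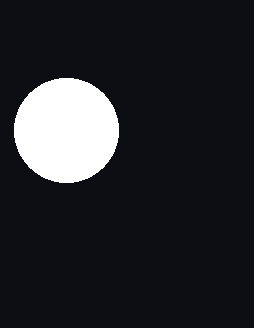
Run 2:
x = 66
y = 130
r = 52
c = 'white'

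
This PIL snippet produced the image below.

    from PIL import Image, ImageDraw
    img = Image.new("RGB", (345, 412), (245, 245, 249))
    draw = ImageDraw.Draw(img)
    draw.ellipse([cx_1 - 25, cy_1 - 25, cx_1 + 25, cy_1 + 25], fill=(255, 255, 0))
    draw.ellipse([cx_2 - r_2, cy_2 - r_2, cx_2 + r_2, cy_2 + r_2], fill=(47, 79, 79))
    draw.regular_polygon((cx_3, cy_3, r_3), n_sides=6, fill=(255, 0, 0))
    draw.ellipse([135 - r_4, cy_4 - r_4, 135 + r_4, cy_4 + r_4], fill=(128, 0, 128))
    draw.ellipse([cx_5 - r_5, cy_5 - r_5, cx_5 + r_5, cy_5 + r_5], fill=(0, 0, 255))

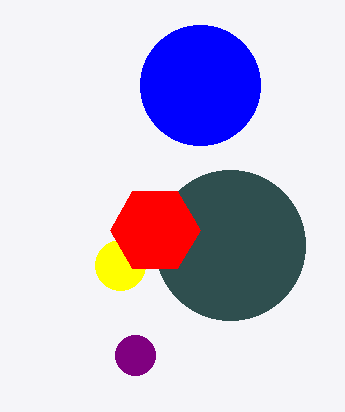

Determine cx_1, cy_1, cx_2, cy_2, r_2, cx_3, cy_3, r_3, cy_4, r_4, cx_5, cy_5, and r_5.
cx_1 = 120
cy_1 = 265
cx_2 = 230
cy_2 = 245
r_2 = 75
cx_3 = 155
cy_3 = 230
r_3 = 45
cy_4 = 355
r_4 = 20
cx_5 = 200
cy_5 = 85
r_5 = 60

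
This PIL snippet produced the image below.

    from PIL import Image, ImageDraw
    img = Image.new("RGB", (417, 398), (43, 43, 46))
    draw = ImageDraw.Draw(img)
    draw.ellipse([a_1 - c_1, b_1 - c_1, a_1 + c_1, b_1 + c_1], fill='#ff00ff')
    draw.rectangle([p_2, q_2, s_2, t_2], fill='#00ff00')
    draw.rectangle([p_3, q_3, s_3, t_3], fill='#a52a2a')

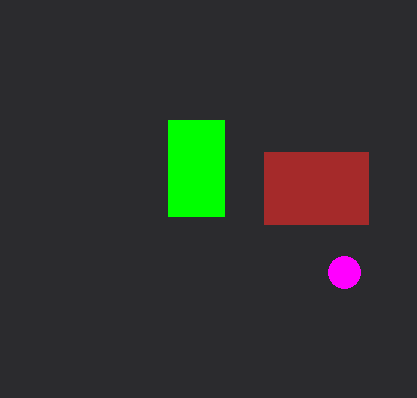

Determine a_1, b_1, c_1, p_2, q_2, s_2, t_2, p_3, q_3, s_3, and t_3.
a_1 = 344, b_1 = 272, c_1 = 16, p_2 = 168, q_2 = 120, s_2 = 224, t_2 = 216, p_3 = 264, q_3 = 152, s_3 = 368, t_3 = 224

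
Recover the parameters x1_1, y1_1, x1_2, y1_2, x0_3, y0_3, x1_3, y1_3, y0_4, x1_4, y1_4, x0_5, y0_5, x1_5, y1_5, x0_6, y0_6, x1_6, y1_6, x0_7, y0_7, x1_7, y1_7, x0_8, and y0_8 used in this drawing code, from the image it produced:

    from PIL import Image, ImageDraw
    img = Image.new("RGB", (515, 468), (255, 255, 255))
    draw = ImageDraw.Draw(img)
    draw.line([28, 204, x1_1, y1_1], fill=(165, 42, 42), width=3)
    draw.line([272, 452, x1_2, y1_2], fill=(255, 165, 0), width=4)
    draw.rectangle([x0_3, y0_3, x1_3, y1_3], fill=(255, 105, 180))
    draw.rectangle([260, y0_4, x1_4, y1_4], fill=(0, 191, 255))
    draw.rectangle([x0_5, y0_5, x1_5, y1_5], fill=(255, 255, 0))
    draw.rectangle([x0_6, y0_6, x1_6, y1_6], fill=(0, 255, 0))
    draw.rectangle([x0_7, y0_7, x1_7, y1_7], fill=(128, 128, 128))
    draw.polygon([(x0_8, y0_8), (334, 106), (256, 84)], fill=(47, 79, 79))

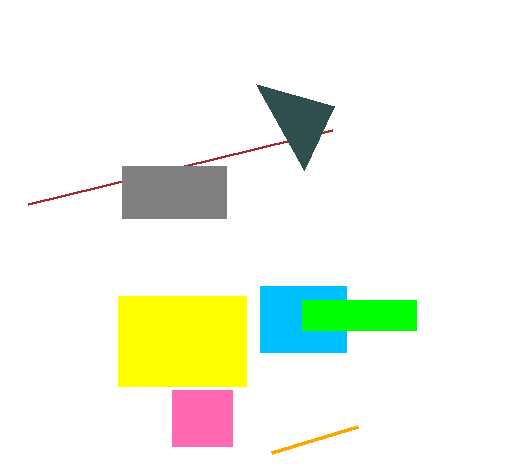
x1_1 = 332, y1_1 = 130, x1_2 = 358, y1_2 = 426, x0_3 = 172, y0_3 = 390, x1_3 = 232, y1_3 = 446, y0_4 = 286, x1_4 = 346, y1_4 = 352, x0_5 = 118, y0_5 = 296, x1_5 = 246, y1_5 = 386, x0_6 = 302, y0_6 = 300, x1_6 = 416, y1_6 = 330, x0_7 = 122, y0_7 = 166, x1_7 = 226, y1_7 = 218, x0_8 = 304, y0_8 = 170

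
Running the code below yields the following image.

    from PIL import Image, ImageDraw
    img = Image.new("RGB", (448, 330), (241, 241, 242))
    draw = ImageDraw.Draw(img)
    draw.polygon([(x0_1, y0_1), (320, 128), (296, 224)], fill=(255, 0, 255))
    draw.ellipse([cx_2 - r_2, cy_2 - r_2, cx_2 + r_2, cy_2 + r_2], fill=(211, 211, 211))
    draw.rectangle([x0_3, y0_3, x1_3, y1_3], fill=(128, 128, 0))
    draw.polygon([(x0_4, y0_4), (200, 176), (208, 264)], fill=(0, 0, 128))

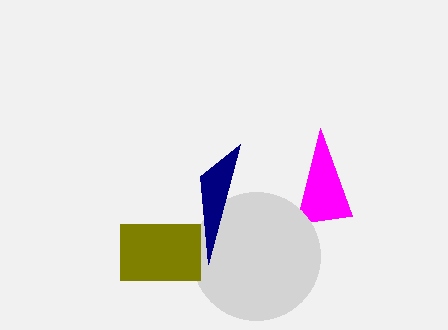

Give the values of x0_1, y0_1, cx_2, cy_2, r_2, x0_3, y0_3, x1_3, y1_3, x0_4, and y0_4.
x0_1 = 352
y0_1 = 216
cx_2 = 256
cy_2 = 256
r_2 = 64
x0_3 = 120
y0_3 = 224
x1_3 = 200
y1_3 = 280
x0_4 = 240
y0_4 = 144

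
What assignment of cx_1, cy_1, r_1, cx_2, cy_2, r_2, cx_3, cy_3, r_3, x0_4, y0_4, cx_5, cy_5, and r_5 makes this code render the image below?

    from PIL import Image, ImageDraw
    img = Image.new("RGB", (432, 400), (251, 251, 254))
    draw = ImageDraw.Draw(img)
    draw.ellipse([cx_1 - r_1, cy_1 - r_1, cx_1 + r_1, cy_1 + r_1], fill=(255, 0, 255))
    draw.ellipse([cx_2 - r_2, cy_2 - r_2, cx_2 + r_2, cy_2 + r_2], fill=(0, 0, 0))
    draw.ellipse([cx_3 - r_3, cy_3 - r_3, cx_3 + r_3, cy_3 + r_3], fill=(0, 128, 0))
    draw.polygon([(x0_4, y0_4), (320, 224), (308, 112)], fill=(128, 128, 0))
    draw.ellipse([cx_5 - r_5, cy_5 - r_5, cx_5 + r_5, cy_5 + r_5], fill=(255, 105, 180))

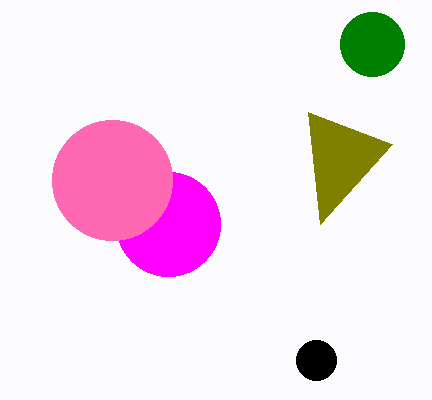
cx_1 = 168; cy_1 = 224; r_1 = 52; cx_2 = 316; cy_2 = 360; r_2 = 20; cx_3 = 372; cy_3 = 44; r_3 = 32; x0_4 = 392; y0_4 = 144; cx_5 = 112; cy_5 = 180; r_5 = 60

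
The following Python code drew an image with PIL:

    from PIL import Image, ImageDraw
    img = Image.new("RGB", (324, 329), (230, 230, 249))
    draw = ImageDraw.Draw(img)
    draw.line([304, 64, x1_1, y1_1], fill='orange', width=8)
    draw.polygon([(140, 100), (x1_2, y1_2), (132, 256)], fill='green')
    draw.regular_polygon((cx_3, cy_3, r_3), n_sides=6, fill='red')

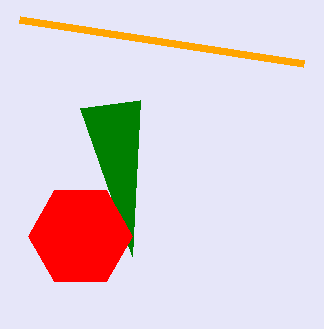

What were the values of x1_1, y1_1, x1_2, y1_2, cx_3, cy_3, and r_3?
x1_1 = 20
y1_1 = 20
x1_2 = 80
y1_2 = 108
cx_3 = 80
cy_3 = 236
r_3 = 52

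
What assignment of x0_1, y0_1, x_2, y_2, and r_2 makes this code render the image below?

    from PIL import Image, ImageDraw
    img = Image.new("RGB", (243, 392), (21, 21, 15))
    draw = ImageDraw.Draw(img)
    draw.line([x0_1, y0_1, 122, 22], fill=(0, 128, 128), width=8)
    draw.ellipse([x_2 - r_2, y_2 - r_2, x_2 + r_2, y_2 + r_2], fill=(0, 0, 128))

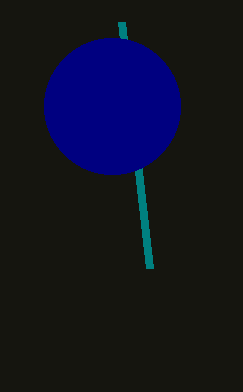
x0_1 = 150, y0_1 = 268, x_2 = 112, y_2 = 106, r_2 = 68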